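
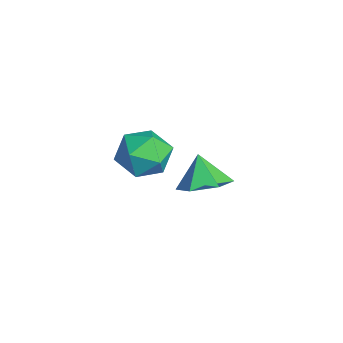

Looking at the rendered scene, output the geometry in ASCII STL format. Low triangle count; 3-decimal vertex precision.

solid 
facet normal -0.207 0.707 0.676
outer loop
vertex 2.273 0.739 2.942
vertex 1.408 0.187 3.255
vertex 2.355 0.013 3.727
endloop
endfacet
facet normal 0.496 0.663 0.561
outer loop
vertex 2.273 0.739 2.942
vertex 2.355 0.013 3.727
vertex 3.117 0.08 2.975
endloop
endfacet
facet normal 0.613 0.779 -0.134
outer loop
vertex 2.273 0.739 2.942
vertex 3.117 0.08 2.975
vertex 2.641 0.294 2.039
endloop
endfacet
facet normal -0.016 0.894 -0.447
outer loop
vertex 2.273 0.739 2.942
vertex 2.641 0.294 2.039
vertex 1.585 0.361 2.211
endloop
endfacet
facet normal -0.523 0.850 0.053
outer loop
vertex 2.273 0.739 2.942
vertex 1.585 0.361 2.211
vertex 1.408 0.187 3.255
endloop
endfacet
facet normal 0.703 -0.003 0.712
outer loop
vertex 3.117 0.08 2.975
vertex 2.355 0.013 3.727
vertex 2.775 -0.881 3.309
endloop
endfacet
facet normal -0.435 0.068 0.898
outer loop
vertex 2.355 0.013 3.727
vertex 1.408 0.187 3.255
vertex 1.719 -0.814 3.481
endloop
endfacet
facet normal -0.948 0.299 -0.111
outer loop
vertex 1.408 0.187 3.255
vertex 1.585 0.361 2.211
vertex 1.243 -0.6 2.545
endloop
endfacet
facet normal -0.126 0.371 -0.920
outer loop
vertex 1.585 0.361 2.211
vertex 2.641 0.294 2.039
vertex 2.005 -0.533 1.793
endloop
endfacet
facet normal 0.892 0.184 -0.412
outer loop
vertex 2.641 0.294 2.039
vertex 3.117 0.08 2.975
vertex 2.952 -0.707 2.265
endloop
endfacet
facet normal 0.016 -0.894 0.447
outer loop
vertex 2.087 -1.259 2.578
vertex 2.775 -0.881 3.309
vertex 1.719 -0.814 3.481
endloop
endfacet
facet normal -0.613 -0.779 0.134
outer loop
vertex 2.087 -1.259 2.578
vertex 1.719 -0.814 3.481
vertex 1.243 -0.6 2.545
endloop
endfacet
facet normal -0.496 -0.663 -0.561
outer loop
vertex 2.087 -1.259 2.578
vertex 1.243 -0.6 2.545
vertex 2.005 -0.533 1.793
endloop
endfacet
facet normal 0.207 -0.707 -0.676
outer loop
vertex 2.087 -1.259 2.578
vertex 2.005 -0.533 1.793
vertex 2.952 -0.707 2.265
endloop
endfacet
facet normal 0.523 -0.850 -0.053
outer loop
vertex 2.087 -1.259 2.578
vertex 2.952 -0.707 2.265
vertex 2.775 -0.881 3.309
endloop
endfacet
facet normal 0.126 -0.371 0.920
outer loop
vertex 1.719 -0.814 3.481
vertex 2.775 -0.881 3.309
vertex 2.355 0.013 3.727
endloop
endfacet
facet normal -0.892 -0.184 0.412
outer loop
vertex 1.243 -0.6 2.545
vertex 1.719 -0.814 3.481
vertex 1.408 0.187 3.255
endloop
endfacet
facet normal -0.703 0.003 -0.712
outer loop
vertex 2.005 -0.533 1.793
vertex 1.243 -0.6 2.545
vertex 1.585 0.361 2.211
endloop
endfacet
facet normal 0.435 -0.068 -0.898
outer loop
vertex 2.952 -0.707 2.265
vertex 2.005 -0.533 1.793
vertex 2.641 0.294 2.039
endloop
endfacet
facet normal 0.948 -0.299 0.111
outer loop
vertex 2.775 -0.881 3.309
vertex 2.952 -0.707 2.265
vertex 3.117 0.08 2.975
endloop
endfacet
facet normal 0.543 0.049 -0.839
outer loop
vertex 0.553 1.75 -1.099
vertex -0.108 2.484 -1.484
vertex 0.739 2.778 -0.919
endloop
endfacet
facet normal 0.380 -0.226 0.897
outer loop
vertex 0.553 1.75 -1.099
vertex 0.739 2.778 -0.919
vertex -0.852 2.416 -0.336
endloop
endfacet
facet normal 0.542 0.049 -0.839
outer loop
vertex 0.739 2.778 -0.919
vertex -0.108 2.484 -1.484
vertex 0.077 3.512 -1.304
endloop
endfacet
facet normal 0.165 0.571 0.804
outer loop
vertex 0.739 2.778 -0.919
vertex 0.077 3.512 -1.304
vertex -0.852 2.416 -0.336
endloop
endfacet
facet normal 0.543 0.049 -0.838
outer loop
vertex 0.077 3.512 -1.304
vertex -0.108 2.484 -1.484
vertex -0.77 3.217 -1.87
endloop
endfacet
facet normal -0.518 0.769 0.374
outer loop
vertex 0.077 3.512 -1.304
vertex -0.77 3.217 -1.87
vertex -0.852 2.416 -0.336
endloop
endfacet
facet normal 0.543 0.049 -0.838
outer loop
vertex -0.77 3.217 -1.87
vertex -0.108 2.484 -1.484
vertex -0.955 2.189 -2.05
endloop
endfacet
facet normal -0.985 0.171 0.037
outer loop
vertex -0.77 3.217 -1.87
vertex -0.955 2.189 -2.05
vertex -0.852 2.416 -0.336
endloop
endfacet
facet normal 0.543 0.048 -0.838
outer loop
vertex -0.955 2.189 -2.05
vertex -0.108 2.484 -1.484
vertex -0.294 1.456 -1.664
endloop
endfacet
facet normal -0.769 -0.626 0.129
outer loop
vertex -0.955 2.189 -2.05
vertex -0.294 1.456 -1.664
vertex -0.852 2.416 -0.336
endloop
endfacet
facet normal 0.543 0.049 -0.839
outer loop
vertex -0.294 1.456 -1.664
vertex -0.108 2.484 -1.484
vertex 0.553 1.75 -1.099
endloop
endfacet
facet normal -0.087 -0.824 0.559
outer loop
vertex -0.294 1.456 -1.664
vertex 0.553 1.75 -1.099
vertex -0.852 2.416 -0.336
endloop
endfacet

endsolid


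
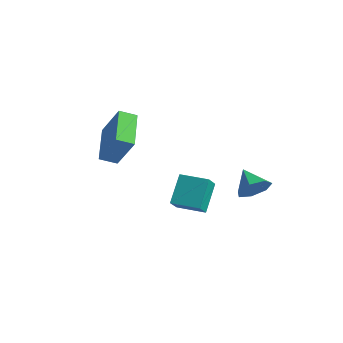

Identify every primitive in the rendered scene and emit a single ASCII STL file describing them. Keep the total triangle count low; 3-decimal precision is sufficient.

solid 
facet normal -0.507 -0.012 -0.862
outer loop
vertex -1.944 -4.096 1.164
vertex -3.068 -2.57 1.804
vertex -1.356 -3.514 0.81
endloop
endfacet
facet normal 0.562 -0.763 -0.320
outer loop
vertex -0.352 -3.49 2.516
vertex -1.944 -4.096 1.164
vertex -1.356 -3.514 0.81
endloop
endfacet
facet normal -0.507 -0.012 -0.862
outer loop
vertex -1.356 -3.514 0.81
vertex -3.068 -2.57 1.804
vertex -2.479 -1.988 1.449
endloop
endfacet
facet normal 0.654 0.646 -0.394
outer loop
vertex -2.479 -1.988 1.449
vertex -0.352 -3.49 2.516
vertex -1.356 -3.514 0.81
endloop
endfacet
facet normal -0.654 -0.646 0.394
outer loop
vertex -1.944 -4.096 1.164
vertex -2.064 -2.546 3.51
vertex -3.068 -2.57 1.804
endloop
endfacet
facet normal 0.562 -0.763 -0.319
outer loop
vertex -0.941 -4.072 2.871
vertex -1.944 -4.096 1.164
vertex -0.352 -3.49 2.516
endloop
endfacet
facet normal -0.654 -0.646 0.393
outer loop
vertex -0.941 -4.072 2.871
vertex -2.064 -2.546 3.51
vertex -1.944 -4.096 1.164
endloop
endfacet
facet normal -0.561 0.763 0.320
outer loop
vertex -3.068 -2.57 1.804
vertex -2.064 -2.546 3.51
vertex -2.479 -1.988 1.449
endloop
endfacet
facet normal 0.654 0.646 -0.393
outer loop
vertex -1.476 -1.964 3.156
vertex -0.352 -3.49 2.516
vertex -2.479 -1.988 1.449
endloop
endfacet
facet normal -0.562 0.763 0.320
outer loop
vertex -2.479 -1.988 1.449
vertex -2.064 -2.546 3.51
vertex -1.476 -1.964 3.156
endloop
endfacet
facet normal 0.507 0.012 0.862
outer loop
vertex -1.476 -1.964 3.156
vertex -0.941 -4.072 2.871
vertex -0.352 -3.49 2.516
endloop
endfacet
facet normal 0.507 0.012 0.862
outer loop
vertex -2.064 -2.546 3.51
vertex -0.941 -4.072 2.871
vertex -1.476 -1.964 3.156
endloop
endfacet
facet normal -0.954 -0.300 -0.016
outer loop
vertex 0.762 -2.405 -1.53
vertex 0.381 -1.255 -0.395
vertex 0.545 -1.671 -2.347
endloop
endfacet
facet normal 0.229 -0.693 -0.684
outer loop
vertex 1.899 -1.245 -2.325
vertex 0.762 -2.405 -1.53
vertex 0.545 -1.671 -2.347
endloop
endfacet
facet normal -0.954 -0.300 -0.016
outer loop
vertex 0.545 -1.671 -2.347
vertex 0.381 -1.255 -0.395
vertex 0.164 -0.521 -1.212
endloop
endfacet
facet normal -0.194 0.656 -0.730
outer loop
vertex 0.164 -0.521 -1.212
vertex 1.899 -1.245 -2.325
vertex 0.545 -1.671 -2.347
endloop
endfacet
facet normal 0.194 -0.656 0.730
outer loop
vertex 0.762 -2.405 -1.53
vertex 1.735 -0.829 -0.373
vertex 0.381 -1.255 -0.395
endloop
endfacet
facet normal 0.229 -0.693 -0.684
outer loop
vertex 2.116 -1.979 -1.508
vertex 0.762 -2.405 -1.53
vertex 1.899 -1.245 -2.325
endloop
endfacet
facet normal 0.194 -0.656 0.730
outer loop
vertex 2.116 -1.979 -1.508
vertex 1.735 -0.829 -0.373
vertex 0.762 -2.405 -1.53
endloop
endfacet
facet normal -0.229 0.693 0.684
outer loop
vertex 0.381 -1.255 -0.395
vertex 1.735 -0.829 -0.373
vertex 0.164 -0.521 -1.212
endloop
endfacet
facet normal -0.194 0.656 -0.730
outer loop
vertex 1.518 -0.095 -1.19
vertex 1.899 -1.245 -2.325
vertex 0.164 -0.521 -1.212
endloop
endfacet
facet normal -0.229 0.693 0.684
outer loop
vertex 0.164 -0.521 -1.212
vertex 1.735 -0.829 -0.373
vertex 1.518 -0.095 -1.19
endloop
endfacet
facet normal 0.954 0.300 0.016
outer loop
vertex 1.518 -0.095 -1.19
vertex 2.116 -1.979 -1.508
vertex 1.899 -1.245 -2.325
endloop
endfacet
facet normal 0.954 0.300 0.016
outer loop
vertex 1.735 -0.829 -0.373
vertex 2.116 -1.979 -1.508
vertex 1.518 -0.095 -1.19
endloop
endfacet
facet normal 0.795 -0.387 -0.466
outer loop
vertex 4.421 -0.273 0.442
vertex 3.949 -0.388 -0.268
vertex 4.416 0.297 -0.04
endloop
endfacet
facet normal 0.106 0.643 0.759
outer loop
vertex 4.421 -0.273 0.442
vertex 4.416 0.297 -0.04
vertex 2.931 0.108 0.328
endloop
endfacet
facet normal 0.796 -0.387 -0.466
outer loop
vertex 4.416 0.297 -0.04
vertex 3.949 -0.388 -0.268
vertex 4.06 0.351 -0.693
endloop
endfacet
facet normal -0.093 0.987 0.132
outer loop
vertex 4.416 0.297 -0.04
vertex 4.06 0.351 -0.693
vertex 2.931 0.108 0.328
endloop
endfacet
facet normal 0.796 -0.387 -0.466
outer loop
vertex 4.06 0.351 -0.693
vertex 3.949 -0.388 -0.268
vertex 3.62 -0.151 -1.027
endloop
endfacet
facet normal -0.532 0.740 -0.412
outer loop
vertex 4.06 0.351 -0.693
vertex 3.62 -0.151 -1.027
vertex 2.931 0.108 0.328
endloop
endfacet
facet normal 0.796 -0.387 -0.466
outer loop
vertex 3.62 -0.151 -1.027
vertex 3.949 -0.388 -0.268
vertex 3.428 -0.832 -0.789
endloop
endfacet
facet normal -0.881 0.086 -0.465
outer loop
vertex 3.62 -0.151 -1.027
vertex 3.428 -0.832 -0.789
vertex 2.931 0.108 0.328
endloop
endfacet
facet normal 0.796 -0.388 -0.465
outer loop
vertex 3.428 -0.832 -0.789
vertex 3.949 -0.388 -0.268
vertex 3.628 -1.178 -0.159
endloop
endfacet
facet normal -0.877 -0.481 0.014
outer loop
vertex 3.428 -0.832 -0.789
vertex 3.628 -1.178 -0.159
vertex 2.931 0.108 0.328
endloop
endfacet
facet normal 0.795 -0.387 -0.466
outer loop
vertex 3.628 -1.178 -0.159
vertex 3.949 -0.388 -0.268
vertex 4.07 -0.93 0.389
endloop
endfacet
facet normal -0.523 -0.535 0.664
outer loop
vertex 3.628 -1.178 -0.159
vertex 4.07 -0.93 0.389
vertex 2.931 0.108 0.328
endloop
endfacet
facet normal 0.795 -0.387 -0.466
outer loop
vertex 4.07 -0.93 0.389
vertex 3.949 -0.388 -0.268
vertex 4.421 -0.273 0.442
endloop
endfacet
facet normal -0.085 -0.035 0.996
outer loop
vertex 4.07 -0.93 0.389
vertex 4.421 -0.273 0.442
vertex 2.931 0.108 0.328
endloop
endfacet

endsolid


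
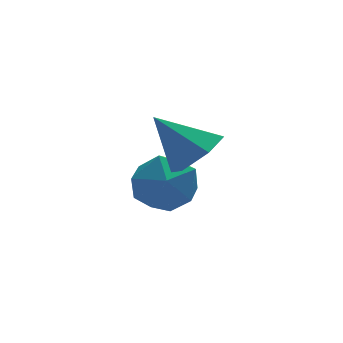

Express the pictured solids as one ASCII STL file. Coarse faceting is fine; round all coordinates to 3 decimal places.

solid 
facet normal 0.129 0.990 0.050
outer loop
vertex -1.418 1.439 -4.328
vertex -1.915 1.471 -3.677
vertex -1.109 1.361 -3.573
endloop
endfacet
facet normal 0.707 0.672 -0.220
outer loop
vertex -1.418 1.439 -4.328
vertex -1.109 1.361 -3.573
vertex -0.839 0.879 -4.178
endloop
endfacet
facet normal 0.509 0.311 -0.803
outer loop
vertex -1.418 1.439 -4.328
vertex -0.839 0.879 -4.178
vertex -1.478 0.69 -4.656
endloop
endfacet
facet normal -0.193 0.407 -0.893
outer loop
vertex -1.418 1.439 -4.328
vertex -1.478 0.69 -4.656
vertex -2.143 1.056 -4.346
endloop
endfacet
facet normal -0.427 0.826 -0.367
outer loop
vertex -1.418 1.439 -4.328
vertex -2.143 1.056 -4.346
vertex -1.915 1.471 -3.677
endloop
endfacet
facet normal 0.944 0.202 0.261
outer loop
vertex -0.839 0.879 -4.178
vertex -1.109 1.361 -3.573
vertex -0.977 0.564 -3.434
endloop
endfacet
facet normal 0.008 0.717 0.697
outer loop
vertex -1.109 1.361 -3.573
vertex -1.915 1.471 -3.677
vertex -1.642 0.93 -3.124
endloop
endfacet
facet normal -0.893 0.450 0.025
outer loop
vertex -1.915 1.471 -3.677
vertex -2.143 1.056 -4.346
vertex -2.281 0.741 -3.602
endloop
endfacet
facet normal -0.512 -0.229 -0.828
outer loop
vertex -2.143 1.056 -4.346
vertex -1.478 0.69 -4.656
vertex -2.011 0.259 -4.207
endloop
endfacet
facet normal 0.623 -0.383 -0.682
outer loop
vertex -1.478 0.69 -4.656
vertex -0.839 0.879 -4.178
vertex -1.205 0.149 -4.103
endloop
endfacet
facet normal 0.193 -0.407 0.893
outer loop
vertex -1.702 0.181 -3.452
vertex -0.977 0.564 -3.434
vertex -1.642 0.93 -3.124
endloop
endfacet
facet normal -0.509 -0.311 0.803
outer loop
vertex -1.702 0.181 -3.452
vertex -1.642 0.93 -3.124
vertex -2.281 0.741 -3.602
endloop
endfacet
facet normal -0.707 -0.672 0.220
outer loop
vertex -1.702 0.181 -3.452
vertex -2.281 0.741 -3.602
vertex -2.011 0.259 -4.207
endloop
endfacet
facet normal -0.129 -0.990 -0.050
outer loop
vertex -1.702 0.181 -3.452
vertex -2.011 0.259 -4.207
vertex -1.205 0.149 -4.103
endloop
endfacet
facet normal 0.427 -0.826 0.367
outer loop
vertex -1.702 0.181 -3.452
vertex -1.205 0.149 -4.103
vertex -0.977 0.564 -3.434
endloop
endfacet
facet normal 0.512 0.229 0.828
outer loop
vertex -1.642 0.93 -3.124
vertex -0.977 0.564 -3.434
vertex -1.109 1.361 -3.573
endloop
endfacet
facet normal -0.623 0.383 0.682
outer loop
vertex -2.281 0.741 -3.602
vertex -1.642 0.93 -3.124
vertex -1.915 1.471 -3.677
endloop
endfacet
facet normal -0.944 -0.202 -0.261
outer loop
vertex -2.011 0.259 -4.207
vertex -2.281 0.741 -3.602
vertex -2.143 1.056 -4.346
endloop
endfacet
facet normal -0.008 -0.717 -0.697
outer loop
vertex -1.205 0.149 -4.103
vertex -2.011 0.259 -4.207
vertex -1.478 0.69 -4.656
endloop
endfacet
facet normal 0.893 -0.450 -0.025
outer loop
vertex -0.977 0.564 -3.434
vertex -1.205 0.149 -4.103
vertex -0.839 0.879 -4.178
endloop
endfacet
facet normal 0.589 -0.382 -0.712
outer loop
vertex -0.892 -0.945 -1.772
vertex -1.389 -0.841 -2.239
vertex -0.922 -0.348 -2.117
endloop
endfacet
facet normal 0.477 0.458 0.750
outer loop
vertex -0.892 -0.945 -1.772
vertex -0.922 -0.348 -2.117
vertex -2.131 -0.359 -1.341
endloop
endfacet
facet normal 0.589 -0.382 -0.712
outer loop
vertex -0.922 -0.348 -2.117
vertex -1.389 -0.841 -2.239
vertex -1.419 -0.245 -2.584
endloop
endfacet
facet normal 0.078 0.988 0.135
outer loop
vertex -0.922 -0.348 -2.117
vertex -1.419 -0.245 -2.584
vertex -2.131 -0.359 -1.341
endloop
endfacet
facet normal 0.588 -0.383 -0.713
outer loop
vertex -1.419 -0.245 -2.584
vertex -1.389 -0.841 -2.239
vertex -1.887 -0.738 -2.705
endloop
endfacet
facet normal -0.651 0.694 -0.309
outer loop
vertex -1.419 -0.245 -2.584
vertex -1.887 -0.738 -2.705
vertex -2.131 -0.359 -1.341
endloop
endfacet
facet normal 0.588 -0.383 -0.713
outer loop
vertex -1.887 -0.738 -2.705
vertex -1.389 -0.841 -2.239
vertex -1.857 -1.334 -2.36
endloop
endfacet
facet normal -0.982 -0.130 -0.139
outer loop
vertex -1.887 -0.738 -2.705
vertex -1.857 -1.334 -2.36
vertex -2.131 -0.359 -1.341
endloop
endfacet
facet normal 0.588 -0.383 -0.712
outer loop
vertex -1.857 -1.334 -2.36
vertex -1.389 -0.841 -2.239
vertex -1.359 -1.438 -1.893
endloop
endfacet
facet normal -0.583 -0.660 0.475
outer loop
vertex -1.857 -1.334 -2.36
vertex -1.359 -1.438 -1.893
vertex -2.131 -0.359 -1.341
endloop
endfacet
facet normal 0.589 -0.383 -0.712
outer loop
vertex -1.359 -1.438 -1.893
vertex -1.389 -0.841 -2.239
vertex -0.892 -0.945 -1.772
endloop
endfacet
facet normal 0.147 -0.365 0.919
outer loop
vertex -1.359 -1.438 -1.893
vertex -0.892 -0.945 -1.772
vertex -2.131 -0.359 -1.341
endloop
endfacet

endsolid


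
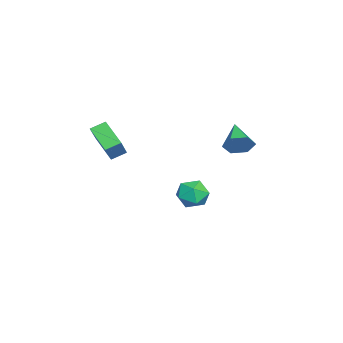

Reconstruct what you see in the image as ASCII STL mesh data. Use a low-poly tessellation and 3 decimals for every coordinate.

solid 
facet normal -0.732 -0.015 -0.681
outer loop
vertex 2.578 -3.213 0.499
vertex 2.227 -2.516 0.861
vertex 3.434 -2.292 -0.442
endloop
endfacet
facet normal 0.408 -0.810 -0.421
outer loop
vertex 4.833 -2.264 0.859
vertex 2.578 -3.213 0.499
vertex 3.434 -2.292 -0.442
endloop
endfacet
facet normal -0.732 -0.014 -0.681
outer loop
vertex 3.434 -2.292 -0.442
vertex 2.227 -2.516 0.861
vertex 3.083 -1.595 -0.079
endloop
endfacet
facet normal 0.545 0.587 -0.599
outer loop
vertex 3.083 -1.595 -0.079
vertex 4.833 -2.264 0.859
vertex 3.434 -2.292 -0.442
endloop
endfacet
facet normal -0.546 -0.586 0.599
outer loop
vertex 2.578 -3.213 0.499
vertex 3.626 -2.488 2.162
vertex 2.227 -2.516 0.861
endloop
endfacet
facet normal 0.408 -0.810 -0.422
outer loop
vertex 3.977 -3.185 1.799
vertex 2.578 -3.213 0.499
vertex 4.833 -2.264 0.859
endloop
endfacet
facet normal -0.545 -0.586 0.599
outer loop
vertex 3.977 -3.185 1.799
vertex 3.626 -2.488 2.162
vertex 2.578 -3.213 0.499
endloop
endfacet
facet normal -0.408 0.810 0.422
outer loop
vertex 2.227 -2.516 0.861
vertex 3.626 -2.488 2.162
vertex 3.083 -1.595 -0.079
endloop
endfacet
facet normal 0.545 0.586 -0.599
outer loop
vertex 4.482 -1.567 1.221
vertex 4.833 -2.264 0.859
vertex 3.083 -1.595 -0.079
endloop
endfacet
facet normal -0.408 0.810 0.422
outer loop
vertex 3.083 -1.595 -0.079
vertex 3.626 -2.488 2.162
vertex 4.482 -1.567 1.221
endloop
endfacet
facet normal 0.732 0.015 0.681
outer loop
vertex 4.482 -1.567 1.221
vertex 3.977 -3.185 1.799
vertex 4.833 -2.264 0.859
endloop
endfacet
facet normal 0.733 0.014 0.681
outer loop
vertex 3.626 -2.488 2.162
vertex 3.977 -3.185 1.799
vertex 4.482 -1.567 1.221
endloop
endfacet
facet normal -0.398 0.800 0.449
outer loop
vertex 1.147 1.973 -3.302
vertex 1.508 1.688 -2.475
vertex 2.011 2.256 -3.041
endloop
endfacet
facet normal -0.238 0.943 -0.233
outer loop
vertex 1.147 1.973 -3.302
vertex 2.011 2.256 -3.041
vertex 1.85 1.994 -3.936
endloop
endfacet
facet normal -0.595 0.481 -0.644
outer loop
vertex 1.147 1.973 -3.302
vertex 1.85 1.994 -3.936
vertex 1.247 1.265 -3.923
endloop
endfacet
facet normal -0.975 0.053 -0.218
outer loop
vertex 1.147 1.973 -3.302
vertex 1.247 1.265 -3.923
vertex 1.035 1.076 -3.021
endloop
endfacet
facet normal -0.853 0.250 0.458
outer loop
vertex 1.147 1.973 -3.302
vertex 1.035 1.076 -3.021
vertex 1.508 1.688 -2.475
endloop
endfacet
facet normal 0.459 0.827 -0.325
outer loop
vertex 1.85 1.994 -3.936
vertex 2.011 2.256 -3.041
vertex 2.645 1.724 -3.499
endloop
endfacet
facet normal 0.201 0.596 0.777
outer loop
vertex 2.011 2.256 -3.041
vertex 1.508 1.688 -2.475
vertex 2.433 1.535 -2.597
endloop
endfacet
facet normal -0.535 -0.293 0.792
outer loop
vertex 1.508 1.688 -2.475
vertex 1.035 1.076 -3.021
vertex 1.83 0.806 -2.584
endloop
endfacet
facet normal -0.731 -0.613 -0.300
outer loop
vertex 1.035 1.076 -3.021
vertex 1.247 1.265 -3.923
vertex 1.669 0.544 -3.479
endloop
endfacet
facet normal -0.117 0.079 -0.990
outer loop
vertex 1.247 1.265 -3.923
vertex 1.85 1.994 -3.936
vertex 2.172 1.112 -4.045
endloop
endfacet
facet normal 0.975 -0.053 0.218
outer loop
vertex 2.533 0.827 -3.218
vertex 2.645 1.724 -3.499
vertex 2.433 1.535 -2.597
endloop
endfacet
facet normal 0.595 -0.481 0.644
outer loop
vertex 2.533 0.827 -3.218
vertex 2.433 1.535 -2.597
vertex 1.83 0.806 -2.584
endloop
endfacet
facet normal 0.238 -0.943 0.233
outer loop
vertex 2.533 0.827 -3.218
vertex 1.83 0.806 -2.584
vertex 1.669 0.544 -3.479
endloop
endfacet
facet normal 0.398 -0.800 -0.449
outer loop
vertex 2.533 0.827 -3.218
vertex 1.669 0.544 -3.479
vertex 2.172 1.112 -4.045
endloop
endfacet
facet normal 0.853 -0.250 -0.458
outer loop
vertex 2.533 0.827 -3.218
vertex 2.172 1.112 -4.045
vertex 2.645 1.724 -3.499
endloop
endfacet
facet normal 0.731 0.613 0.300
outer loop
vertex 2.433 1.535 -2.597
vertex 2.645 1.724 -3.499
vertex 2.011 2.256 -3.041
endloop
endfacet
facet normal 0.117 -0.079 0.990
outer loop
vertex 1.83 0.806 -2.584
vertex 2.433 1.535 -2.597
vertex 1.508 1.688 -2.475
endloop
endfacet
facet normal -0.459 -0.827 0.325
outer loop
vertex 1.669 0.544 -3.479
vertex 1.83 0.806 -2.584
vertex 1.035 1.076 -3.021
endloop
endfacet
facet normal -0.201 -0.596 -0.777
outer loop
vertex 2.172 1.112 -4.045
vertex 1.669 0.544 -3.479
vertex 1.247 1.265 -3.923
endloop
endfacet
facet normal 0.535 0.293 -0.792
outer loop
vertex 2.645 1.724 -3.499
vertex 2.172 1.112 -4.045
vertex 1.85 1.994 -3.936
endloop
endfacet
facet normal 0.864 0.250 -0.438
outer loop
vertex 5.086 3.687 2.188
vertex 4.688 4.036 1.602
vertex 4.892 4.451 2.242
endloop
endfacet
facet normal 0.073 -0.052 0.996
outer loop
vertex 5.086 3.687 2.188
vertex 4.892 4.451 2.242
vertex 3.272 3.624 2.318
endloop
endfacet
facet normal 0.863 0.251 -0.438
outer loop
vertex 4.892 4.451 2.242
vertex 4.688 4.036 1.602
vertex 4.493 4.8 1.656
endloop
endfacet
facet normal -0.326 0.698 0.638
outer loop
vertex 4.892 4.451 2.242
vertex 4.493 4.8 1.656
vertex 3.272 3.624 2.318
endloop
endfacet
facet normal 0.864 0.251 -0.437
outer loop
vertex 4.493 4.8 1.656
vertex 4.688 4.036 1.602
vertex 4.29 4.384 1.015
endloop
endfacet
facet normal -0.733 0.653 -0.192
outer loop
vertex 4.493 4.8 1.656
vertex 4.29 4.384 1.015
vertex 3.272 3.624 2.318
endloop
endfacet
facet normal 0.864 0.252 -0.436
outer loop
vertex 4.29 4.384 1.015
vertex 4.688 4.036 1.602
vertex 4.485 3.621 0.961
endloop
endfacet
facet normal -0.738 -0.142 -0.660
outer loop
vertex 4.29 4.384 1.015
vertex 4.485 3.621 0.961
vertex 3.272 3.624 2.318
endloop
endfacet
facet normal 0.864 0.251 -0.436
outer loop
vertex 4.485 3.621 0.961
vertex 4.688 4.036 1.602
vertex 4.883 3.272 1.548
endloop
endfacet
facet normal -0.339 -0.892 -0.301
outer loop
vertex 4.485 3.621 0.961
vertex 4.883 3.272 1.548
vertex 3.272 3.624 2.318
endloop
endfacet
facet normal 0.864 0.251 -0.437
outer loop
vertex 4.883 3.272 1.548
vertex 4.688 4.036 1.602
vertex 5.086 3.687 2.188
endloop
endfacet
facet normal 0.067 -0.847 0.528
outer loop
vertex 4.883 3.272 1.548
vertex 5.086 3.687 2.188
vertex 3.272 3.624 2.318
endloop
endfacet

endsolid


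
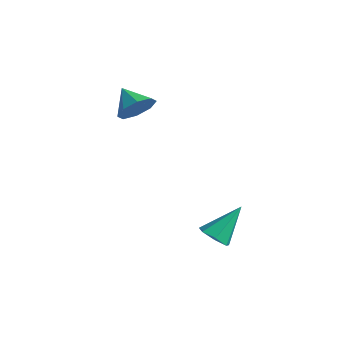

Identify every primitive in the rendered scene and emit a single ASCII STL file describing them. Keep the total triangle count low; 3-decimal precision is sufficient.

solid 
facet normal -0.107 -0.672 -0.733
outer loop
vertex 3.951 2.473 -3.995
vertex 3.538 2.034 -3.532
vertex 3.301 2.583 -4.001
endloop
endfacet
facet normal 0.157 0.907 -0.391
outer loop
vertex 3.951 2.473 -3.995
vertex 3.301 2.583 -4.001
vertex 3.742 3.306 -2.148
endloop
endfacet
facet normal -0.108 -0.672 -0.732
outer loop
vertex 3.301 2.583 -4.001
vertex 3.538 2.034 -3.532
vertex 2.829 2.28 -3.653
endloop
endfacet
facet normal -0.613 0.775 -0.156
outer loop
vertex 3.301 2.583 -4.001
vertex 2.829 2.28 -3.653
vertex 3.742 3.306 -2.148
endloop
endfacet
facet normal -0.108 -0.672 -0.732
outer loop
vertex 2.829 2.28 -3.653
vertex 3.538 2.034 -3.532
vertex 2.891 1.792 -3.214
endloop
endfacet
facet normal -0.894 0.232 0.384
outer loop
vertex 2.829 2.28 -3.653
vertex 2.891 1.792 -3.214
vertex 3.742 3.306 -2.148
endloop
endfacet
facet normal -0.108 -0.673 -0.731
outer loop
vertex 2.891 1.792 -3.214
vertex 3.538 2.034 -3.532
vertex 3.441 1.487 -3.014
endloop
endfacet
facet normal -0.473 -0.314 0.823
outer loop
vertex 2.891 1.792 -3.214
vertex 3.441 1.487 -3.014
vertex 3.742 3.306 -2.148
endloop
endfacet
facet normal -0.109 -0.673 -0.731
outer loop
vertex 3.441 1.487 -3.014
vertex 3.538 2.034 -3.532
vertex 4.063 1.593 -3.204
endloop
endfacet
facet normal 0.330 -0.450 0.830
outer loop
vertex 3.441 1.487 -3.014
vertex 4.063 1.593 -3.204
vertex 3.742 3.306 -2.148
endloop
endfacet
facet normal -0.107 -0.672 -0.733
outer loop
vertex 4.063 1.593 -3.204
vertex 3.538 2.034 -3.532
vertex 4.29 2.032 -3.64
endloop
endfacet
facet normal 0.914 -0.075 0.400
outer loop
vertex 4.063 1.593 -3.204
vertex 4.29 2.032 -3.64
vertex 3.742 3.306 -2.148
endloop
endfacet
facet normal -0.107 -0.672 -0.733
outer loop
vertex 4.29 2.032 -3.64
vertex 3.538 2.034 -3.532
vertex 3.951 2.473 -3.995
endloop
endfacet
facet normal 0.837 0.528 -0.143
outer loop
vertex 4.29 2.032 -3.64
vertex 3.951 2.473 -3.995
vertex 3.742 3.306 -2.148
endloop
endfacet
facet normal 0.845 -0.072 -0.529
outer loop
vertex -0.979 2.496 2.395
vertex -1.448 2.122 1.697
vertex -1.221 2.979 1.943
endloop
endfacet
facet normal -0.110 0.649 0.753
outer loop
vertex -0.979 2.496 2.395
vertex -1.221 2.979 1.943
vertex -2.572 2.218 2.403
endloop
endfacet
facet normal 0.844 -0.071 -0.531
outer loop
vertex -1.221 2.979 1.943
vertex -1.448 2.122 1.697
vertex -1.597 2.96 1.348
endloop
endfacet
facet normal -0.415 0.879 0.234
outer loop
vertex -1.221 2.979 1.943
vertex -1.597 2.96 1.348
vertex -2.572 2.218 2.403
endloop
endfacet
facet normal 0.845 -0.071 -0.530
outer loop
vertex -1.597 2.96 1.348
vertex -1.448 2.122 1.697
vertex -1.885 2.45 0.957
endloop
endfacet
facet normal -0.745 0.616 -0.255
outer loop
vertex -1.597 2.96 1.348
vertex -1.885 2.45 0.957
vertex -2.572 2.218 2.403
endloop
endfacet
facet normal 0.844 -0.072 -0.531
outer loop
vertex -1.885 2.45 0.957
vertex -1.448 2.122 1.697
vertex -1.918 1.748 1.0
endloop
endfacet
facet normal -0.904 0.016 -0.427
outer loop
vertex -1.885 2.45 0.957
vertex -1.918 1.748 1.0
vertex -2.572 2.218 2.403
endloop
endfacet
facet normal 0.844 -0.072 -0.531
outer loop
vertex -1.918 1.748 1.0
vertex -1.448 2.122 1.697
vertex -1.675 1.265 1.452
endloop
endfacet
facet normal -0.800 -0.572 -0.181
outer loop
vertex -1.918 1.748 1.0
vertex -1.675 1.265 1.452
vertex -2.572 2.218 2.403
endloop
endfacet
facet normal 0.845 -0.072 -0.530
outer loop
vertex -1.675 1.265 1.452
vertex -1.448 2.122 1.697
vertex -1.3 1.284 2.047
endloop
endfacet
facet normal -0.494 -0.801 0.337
outer loop
vertex -1.675 1.265 1.452
vertex -1.3 1.284 2.047
vertex -2.572 2.218 2.403
endloop
endfacet
facet normal 0.845 -0.072 -0.530
outer loop
vertex -1.3 1.284 2.047
vertex -1.448 2.122 1.697
vertex -1.011 1.794 2.438
endloop
endfacet
facet normal -0.165 -0.539 0.826
outer loop
vertex -1.3 1.284 2.047
vertex -1.011 1.794 2.438
vertex -2.572 2.218 2.403
endloop
endfacet
facet normal 0.845 -0.071 -0.530
outer loop
vertex -1.011 1.794 2.438
vertex -1.448 2.122 1.697
vertex -0.979 2.496 2.395
endloop
endfacet
facet normal -0.006 0.061 0.998
outer loop
vertex -1.011 1.794 2.438
vertex -0.979 2.496 2.395
vertex -2.572 2.218 2.403
endloop
endfacet

endsolid


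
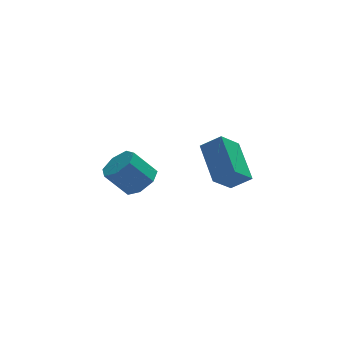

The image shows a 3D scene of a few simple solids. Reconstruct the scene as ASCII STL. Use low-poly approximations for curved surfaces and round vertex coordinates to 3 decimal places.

solid 
facet normal -0.668 -0.393 0.633
outer loop
vertex 1.499 0.488 -1.287
vertex 1.448 1.828 -0.509
vertex 0.904 0.739 -1.759
endloop
endfacet
facet normal 0.034 -0.864 -0.502
outer loop
vertex 1.572 1.132 -2.391
vertex 1.499 0.488 -1.287
vertex 0.904 0.739 -1.759
endloop
endfacet
facet normal -0.668 -0.393 0.633
outer loop
vertex 0.904 0.739 -1.759
vertex 1.448 1.828 -0.509
vertex 0.853 2.079 -0.981
endloop
endfacet
facet normal -0.743 0.314 -0.590
outer loop
vertex 0.853 2.079 -0.981
vertex 1.572 1.132 -2.391
vertex 0.904 0.739 -1.759
endloop
endfacet
facet normal 0.743 -0.314 0.590
outer loop
vertex 1.499 0.488 -1.287
vertex 2.116 2.221 -1.141
vertex 1.448 1.828 -0.509
endloop
endfacet
facet normal 0.034 -0.864 -0.502
outer loop
vertex 2.167 0.881 -1.919
vertex 1.499 0.488 -1.287
vertex 1.572 1.132 -2.391
endloop
endfacet
facet normal 0.743 -0.314 0.590
outer loop
vertex 2.167 0.881 -1.919
vertex 2.116 2.221 -1.141
vertex 1.499 0.488 -1.287
endloop
endfacet
facet normal -0.034 0.864 0.502
outer loop
vertex 1.448 1.828 -0.509
vertex 2.116 2.221 -1.141
vertex 0.853 2.079 -0.981
endloop
endfacet
facet normal -0.743 0.314 -0.590
outer loop
vertex 1.521 2.472 -1.613
vertex 1.572 1.132 -2.391
vertex 0.853 2.079 -0.981
endloop
endfacet
facet normal -0.034 0.864 0.502
outer loop
vertex 0.853 2.079 -0.981
vertex 2.116 2.221 -1.141
vertex 1.521 2.472 -1.613
endloop
endfacet
facet normal 0.668 0.393 -0.633
outer loop
vertex 1.521 2.472 -1.613
vertex 2.167 0.881 -1.919
vertex 1.572 1.132 -2.391
endloop
endfacet
facet normal 0.668 0.393 -0.633
outer loop
vertex 2.116 2.221 -1.141
vertex 2.167 0.881 -1.919
vertex 1.521 2.472 -1.613
endloop
endfacet
facet normal 0.633 -0.117 -0.765
outer loop
vertex -1.296 -0.465 -0.226
vertex -1.637 -0.91 -0.44
vertex -1.671 -0.322 -0.558
endloop
endfacet
facet normal 0.285 0.954 0.090
outer loop
vertex -1.296 -0.465 -0.226
vertex -1.671 -0.322 -0.558
vertex -1.941 -0.346 0.555
endloop
endfacet
facet normal 0.285 0.954 0.090
outer loop
vertex -1.941 -0.346 0.555
vertex -1.671 -0.322 -0.558
vertex -2.316 -0.203 0.223
endloop
endfacet
facet normal -0.633 0.117 0.765
outer loop
vertex -1.941 -0.346 0.555
vertex -2.316 -0.203 0.223
vertex -2.283 -0.79 0.34
endloop
endfacet
facet normal 0.632 -0.117 -0.766
outer loop
vertex -1.671 -0.322 -0.558
vertex -1.637 -0.91 -0.44
vertex -2.021 -0.622 -0.801
endloop
endfacet
facet normal -0.386 0.809 -0.442
outer loop
vertex -1.671 -0.322 -0.558
vertex -2.021 -0.622 -0.801
vertex -2.316 -0.203 0.223
endloop
endfacet
facet normal -0.385 0.810 -0.442
outer loop
vertex -2.316 -0.203 0.223
vertex -2.021 -0.622 -0.801
vertex -2.666 -0.502 -0.02
endloop
endfacet
facet normal -0.632 0.117 0.766
outer loop
vertex -2.316 -0.203 0.223
vertex -2.666 -0.502 -0.02
vertex -2.283 -0.79 0.34
endloop
endfacet
facet normal 0.633 -0.116 -0.766
outer loop
vertex -2.021 -0.622 -0.801
vertex -1.637 -0.91 -0.44
vertex -2.082 -1.138 -0.773
endloop
endfacet
facet normal -0.766 0.056 -0.641
outer loop
vertex -2.021 -0.622 -0.801
vertex -2.082 -1.138 -0.773
vertex -2.666 -0.502 -0.02
endloop
endfacet
facet normal -0.766 0.056 -0.641
outer loop
vertex -2.666 -0.502 -0.02
vertex -2.082 -1.138 -0.773
vertex -2.727 -1.019 0.008
endloop
endfacet
facet normal -0.633 0.116 0.766
outer loop
vertex -2.666 -0.502 -0.02
vertex -2.727 -1.019 0.008
vertex -2.283 -0.79 0.34
endloop
endfacet
facet normal 0.633 -0.117 -0.766
outer loop
vertex -2.082 -1.138 -0.773
vertex -1.637 -0.91 -0.44
vertex -1.808 -1.482 -0.494
endloop
endfacet
facet normal -0.568 -0.742 -0.356
outer loop
vertex -2.082 -1.138 -0.773
vertex -1.808 -1.482 -0.494
vertex -2.727 -1.019 0.008
endloop
endfacet
facet normal -0.568 -0.742 -0.356
outer loop
vertex -2.727 -1.019 0.008
vertex -1.808 -1.482 -0.494
vertex -2.453 -1.363 0.287
endloop
endfacet
facet normal -0.633 0.117 0.766
outer loop
vertex -2.727 -1.019 0.008
vertex -2.453 -1.363 0.287
vertex -2.283 -0.79 0.34
endloop
endfacet
facet normal 0.633 -0.117 -0.765
outer loop
vertex -1.808 -1.482 -0.494
vertex -1.637 -0.91 -0.44
vertex -1.406 -1.395 -0.175
endloop
endfacet
facet normal 0.056 -0.979 0.196
outer loop
vertex -1.808 -1.482 -0.494
vertex -1.406 -1.395 -0.175
vertex -2.453 -1.363 0.287
endloop
endfacet
facet normal 0.056 -0.979 0.196
outer loop
vertex -2.453 -1.363 0.287
vertex -1.406 -1.395 -0.175
vertex -2.051 -1.276 0.606
endloop
endfacet
facet normal -0.633 0.117 0.765
outer loop
vertex -2.453 -1.363 0.287
vertex -2.051 -1.276 0.606
vertex -2.283 -0.79 0.34
endloop
endfacet
facet normal 0.632 -0.117 -0.766
outer loop
vertex -1.406 -1.395 -0.175
vertex -1.637 -0.91 -0.44
vertex -1.178 -0.943 -0.056
endloop
endfacet
facet normal 0.639 -0.480 0.601
outer loop
vertex -1.406 -1.395 -0.175
vertex -1.178 -0.943 -0.056
vertex -2.051 -1.276 0.606
endloop
endfacet
facet normal 0.639 -0.480 0.601
outer loop
vertex -2.051 -1.276 0.606
vertex -1.178 -0.943 -0.056
vertex -1.823 -0.823 0.725
endloop
endfacet
facet normal -0.632 0.117 0.766
outer loop
vertex -2.051 -1.276 0.606
vertex -1.823 -0.823 0.725
vertex -2.283 -0.79 0.34
endloop
endfacet
facet normal 0.632 -0.116 -0.766
outer loop
vertex -1.178 -0.943 -0.056
vertex -1.637 -0.91 -0.44
vertex -1.296 -0.465 -0.226
endloop
endfacet
facet normal 0.741 0.380 0.554
outer loop
vertex -1.178 -0.943 -0.056
vertex -1.296 -0.465 -0.226
vertex -1.823 -0.823 0.725
endloop
endfacet
facet normal 0.741 0.381 0.554
outer loop
vertex -1.823 -0.823 0.725
vertex -1.296 -0.465 -0.226
vertex -1.941 -0.346 0.555
endloop
endfacet
facet normal -0.633 0.116 0.766
outer loop
vertex -1.823 -0.823 0.725
vertex -1.941 -0.346 0.555
vertex -2.283 -0.79 0.34
endloop
endfacet

endsolid


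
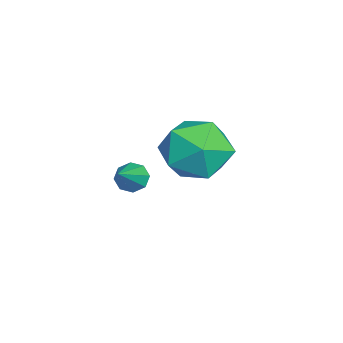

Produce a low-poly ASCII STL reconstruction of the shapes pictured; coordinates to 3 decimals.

solid 
facet normal -0.751 0.445 -0.488
outer loop
vertex -1.122 0.24 -0.711
vertex -1.868 -0.691 -0.412
vertex -1.773 0.284 0.332
endloop
endfacet
facet normal -0.296 0.928 -0.224
outer loop
vertex -1.122 0.24 -0.711
vertex -1.773 0.284 0.332
vertex -0.601 0.656 0.323
endloop
endfacet
facet normal 0.351 0.794 -0.496
outer loop
vertex -1.122 0.24 -0.711
vertex -0.601 0.656 0.323
vertex 0.029 -0.09 -0.426
endloop
endfacet
facet normal 0.295 0.229 -0.928
outer loop
vertex -1.122 0.24 -0.711
vertex 0.029 -0.09 -0.426
vertex -0.755 -0.922 -0.881
endloop
endfacet
facet normal -0.386 0.013 -0.922
outer loop
vertex -1.122 0.24 -0.711
vertex -0.755 -0.922 -0.881
vertex -1.868 -0.691 -0.412
endloop
endfacet
facet normal -0.262 0.836 0.482
outer loop
vertex -0.601 0.656 0.323
vertex -1.773 0.284 0.332
vertex -1.025 -0.018 1.261
endloop
endfacet
facet normal -0.997 0.055 0.055
outer loop
vertex -1.773 0.284 0.332
vertex -1.868 -0.691 -0.412
vertex -1.809 -0.85 0.806
endloop
endfacet
facet normal -0.407 -0.645 -0.647
outer loop
vertex -1.868 -0.691 -0.412
vertex -0.755 -0.922 -0.881
vertex -1.179 -1.596 0.057
endloop
endfacet
facet normal 0.695 -0.296 -0.656
outer loop
vertex -0.755 -0.922 -0.881
vertex 0.029 -0.09 -0.426
vertex -0.007 -1.224 0.048
endloop
endfacet
facet normal 0.784 0.619 0.043
outer loop
vertex 0.029 -0.09 -0.426
vertex -0.601 0.656 0.323
vertex 0.088 -0.249 0.792
endloop
endfacet
facet normal -0.295 -0.229 0.928
outer loop
vertex -0.658 -1.18 1.091
vertex -1.025 -0.018 1.261
vertex -1.809 -0.85 0.806
endloop
endfacet
facet normal -0.351 -0.794 0.496
outer loop
vertex -0.658 -1.18 1.091
vertex -1.809 -0.85 0.806
vertex -1.179 -1.596 0.057
endloop
endfacet
facet normal 0.296 -0.928 0.224
outer loop
vertex -0.658 -1.18 1.091
vertex -1.179 -1.596 0.057
vertex -0.007 -1.224 0.048
endloop
endfacet
facet normal 0.751 -0.445 0.488
outer loop
vertex -0.658 -1.18 1.091
vertex -0.007 -1.224 0.048
vertex 0.088 -0.249 0.792
endloop
endfacet
facet normal 0.386 -0.013 0.922
outer loop
vertex -0.658 -1.18 1.091
vertex 0.088 -0.249 0.792
vertex -1.025 -0.018 1.261
endloop
endfacet
facet normal -0.695 0.296 0.656
outer loop
vertex -1.809 -0.85 0.806
vertex -1.025 -0.018 1.261
vertex -1.773 0.284 0.332
endloop
endfacet
facet normal -0.784 -0.619 -0.043
outer loop
vertex -1.179 -1.596 0.057
vertex -1.809 -0.85 0.806
vertex -1.868 -0.691 -0.412
endloop
endfacet
facet normal 0.262 -0.836 -0.482
outer loop
vertex -0.007 -1.224 0.048
vertex -1.179 -1.596 0.057
vertex -0.755 -0.922 -0.881
endloop
endfacet
facet normal 0.997 -0.055 -0.055
outer loop
vertex 0.088 -0.249 0.792
vertex -0.007 -1.224 0.048
vertex 0.029 -0.09 -0.426
endloop
endfacet
facet normal 0.407 0.645 0.647
outer loop
vertex -1.025 -0.018 1.261
vertex 0.088 -0.249 0.792
vertex -0.601 0.656 0.323
endloop
endfacet
facet normal -0.773 0.203 -0.601
outer loop
vertex 1.977 -1.729 0.458
vertex 1.718 -2.118 0.66
vertex 1.764 -1.622 0.768
endloop
endfacet
facet normal 0.554 0.827 0.095
outer loop
vertex 1.977 -1.729 0.458
vertex 1.764 -1.622 0.768
vertex 2.802 -2.402 1.5
endloop
endfacet
facet normal -0.775 0.202 -0.599
outer loop
vertex 1.764 -1.622 0.768
vertex 1.718 -2.118 0.66
vertex 1.525 -1.806 1.015
endloop
endfacet
facet normal 0.101 0.749 0.655
outer loop
vertex 1.764 -1.622 0.768
vertex 1.525 -1.806 1.015
vertex 2.802 -2.402 1.5
endloop
endfacet
facet normal -0.775 0.202 -0.599
outer loop
vertex 1.525 -1.806 1.015
vertex 1.718 -2.118 0.66
vertex 1.399 -2.173 1.054
endloop
endfacet
facet normal -0.269 0.193 0.944
outer loop
vertex 1.525 -1.806 1.015
vertex 1.399 -2.173 1.054
vertex 2.802 -2.402 1.5
endloop
endfacet
facet normal -0.775 0.203 -0.599
outer loop
vertex 1.399 -2.173 1.054
vertex 1.718 -2.118 0.66
vertex 1.459 -2.508 0.863
endloop
endfacet
facet normal -0.335 -0.511 0.791
outer loop
vertex 1.399 -2.173 1.054
vertex 1.459 -2.508 0.863
vertex 2.802 -2.402 1.5
endloop
endfacet
facet normal -0.774 0.202 -0.599
outer loop
vertex 1.459 -2.508 0.863
vertex 1.718 -2.118 0.66
vertex 1.671 -2.615 0.553
endloop
endfacet
facet normal -0.061 -0.956 0.288
outer loop
vertex 1.459 -2.508 0.863
vertex 1.671 -2.615 0.553
vertex 2.802 -2.402 1.5
endloop
endfacet
facet normal -0.775 0.202 -0.599
outer loop
vertex 1.671 -2.615 0.553
vertex 1.718 -2.118 0.66
vertex 1.91 -2.431 0.306
endloop
endfacet
facet normal 0.394 -0.878 -0.273
outer loop
vertex 1.671 -2.615 0.553
vertex 1.91 -2.431 0.306
vertex 2.802 -2.402 1.5
endloop
endfacet
facet normal -0.774 0.204 -0.600
outer loop
vertex 1.91 -2.431 0.306
vertex 1.718 -2.118 0.66
vertex 2.037 -2.063 0.267
endloop
endfacet
facet normal 0.762 -0.322 -0.561
outer loop
vertex 1.91 -2.431 0.306
vertex 2.037 -2.063 0.267
vertex 2.802 -2.402 1.5
endloop
endfacet
facet normal -0.774 0.204 -0.600
outer loop
vertex 2.037 -2.063 0.267
vertex 1.718 -2.118 0.66
vertex 1.977 -1.729 0.458
endloop
endfacet
facet normal 0.829 0.383 -0.409
outer loop
vertex 2.037 -2.063 0.267
vertex 1.977 -1.729 0.458
vertex 2.802 -2.402 1.5
endloop
endfacet

endsolid


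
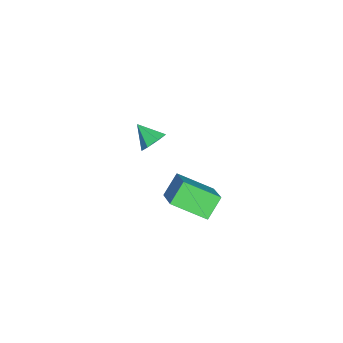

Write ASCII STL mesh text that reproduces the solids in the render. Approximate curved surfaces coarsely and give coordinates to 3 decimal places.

solid 
facet normal 0.410 0.705 -0.579
outer loop
vertex -3.118 -2.018 -0.9
vertex -3.673 -1.449 -0.6
vertex -2.904 -1.649 -0.299
endloop
endfacet
facet normal 0.573 -0.773 0.271
outer loop
vertex -3.118 -2.018 -0.9
vertex -2.904 -1.649 -0.299
vertex -4.267 -2.471 0.24
endloop
endfacet
facet normal 0.410 0.705 -0.579
outer loop
vertex -2.904 -1.649 -0.299
vertex -3.673 -1.449 -0.6
vertex -3.269 -1.129 0.076
endloop
endfacet
facet normal 0.487 -0.260 0.834
outer loop
vertex -2.904 -1.649 -0.299
vertex -3.269 -1.129 0.076
vertex -4.267 -2.471 0.24
endloop
endfacet
facet normal 0.411 0.704 -0.579
outer loop
vertex -3.269 -1.129 0.076
vertex -3.673 -1.449 -0.6
vertex -3.938 -0.85 -0.059
endloop
endfacet
facet normal -0.112 0.202 0.973
outer loop
vertex -3.269 -1.129 0.076
vertex -3.938 -0.85 -0.059
vertex -4.267 -2.471 0.24
endloop
endfacet
facet normal 0.409 0.705 -0.580
outer loop
vertex -3.938 -0.85 -0.059
vertex -3.673 -1.449 -0.6
vertex -4.408 -1.022 -0.6
endloop
endfacet
facet normal -0.768 0.264 0.584
outer loop
vertex -3.938 -0.85 -0.059
vertex -4.408 -1.022 -0.6
vertex -4.267 -2.471 0.24
endloop
endfacet
facet normal 0.409 0.705 -0.580
outer loop
vertex -4.408 -1.022 -0.6
vertex -3.673 -1.449 -0.6
vertex -4.325 -1.516 -1.142
endloop
endfacet
facet normal -0.992 -0.121 -0.042
outer loop
vertex -4.408 -1.022 -0.6
vertex -4.325 -1.516 -1.142
vertex -4.267 -2.471 0.24
endloop
endfacet
facet normal 0.409 0.705 -0.579
outer loop
vertex -4.325 -1.516 -1.142
vertex -3.673 -1.449 -0.6
vertex -3.75 -1.959 -1.275
endloop
endfacet
facet normal -0.611 -0.663 -0.433
outer loop
vertex -4.325 -1.516 -1.142
vertex -3.75 -1.959 -1.275
vertex -4.267 -2.471 0.24
endloop
endfacet
facet normal 0.409 0.705 -0.579
outer loop
vertex -3.75 -1.959 -1.275
vertex -3.673 -1.449 -0.6
vertex -3.118 -2.018 -0.9
endloop
endfacet
facet normal 0.085 -0.952 -0.293
outer loop
vertex -3.75 -1.959 -1.275
vertex -3.118 -2.018 -0.9
vertex -4.267 -2.471 0.24
endloop
endfacet
facet normal -0.781 -0.305 -0.545
outer loop
vertex 1.694 0.727 2.709
vertex 1.663 2.596 1.708
vertex 2.587 0.211 1.718
endloop
endfacet
facet normal 0.015 -0.881 0.472
outer loop
vertex 4.157 0.824 2.812
vertex 1.694 0.727 2.709
vertex 2.587 0.211 1.718
endloop
endfacet
facet normal -0.781 -0.305 -0.544
outer loop
vertex 2.587 0.211 1.718
vertex 1.663 2.596 1.708
vertex 2.555 2.08 0.717
endloop
endfacet
facet normal 0.624 -0.361 -0.693
outer loop
vertex 2.555 2.08 0.717
vertex 4.157 0.824 2.812
vertex 2.587 0.211 1.718
endloop
endfacet
facet normal -0.624 0.361 0.693
outer loop
vertex 1.694 0.727 2.709
vertex 3.233 3.209 2.802
vertex 1.663 2.596 1.708
endloop
endfacet
facet normal 0.015 -0.881 0.472
outer loop
vertex 3.265 1.34 3.803
vertex 1.694 0.727 2.709
vertex 4.157 0.824 2.812
endloop
endfacet
facet normal -0.624 0.361 0.693
outer loop
vertex 3.265 1.34 3.803
vertex 3.233 3.209 2.802
vertex 1.694 0.727 2.709
endloop
endfacet
facet normal -0.015 0.881 -0.472
outer loop
vertex 1.663 2.596 1.708
vertex 3.233 3.209 2.802
vertex 2.555 2.08 0.717
endloop
endfacet
facet normal 0.624 -0.361 -0.693
outer loop
vertex 4.126 2.693 1.811
vertex 4.157 0.824 2.812
vertex 2.555 2.08 0.717
endloop
endfacet
facet normal -0.015 0.881 -0.472
outer loop
vertex 2.555 2.08 0.717
vertex 3.233 3.209 2.802
vertex 4.126 2.693 1.811
endloop
endfacet
facet normal 0.781 0.305 0.545
outer loop
vertex 4.126 2.693 1.811
vertex 3.265 1.34 3.803
vertex 4.157 0.824 2.812
endloop
endfacet
facet normal 0.781 0.305 0.545
outer loop
vertex 3.233 3.209 2.802
vertex 3.265 1.34 3.803
vertex 4.126 2.693 1.811
endloop
endfacet

endsolid


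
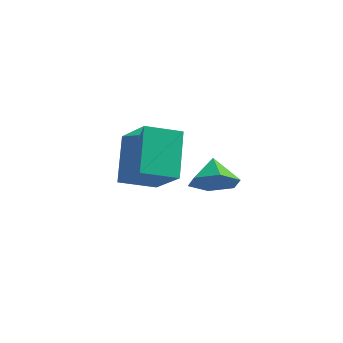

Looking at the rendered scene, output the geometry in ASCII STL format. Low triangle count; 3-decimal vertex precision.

solid 
facet normal 0.261 -0.825 -0.501
outer loop
vertex 3.923 0.958 -1.344
vertex 3.6 1.355 -2.167
vertex 4.523 1.483 -1.897
endloop
endfacet
facet normal 0.444 0.357 0.821
outer loop
vertex 3.923 0.958 -1.344
vertex 4.523 1.483 -1.897
vertex 3.3 2.305 -1.593
endloop
endfacet
facet normal 0.261 -0.826 -0.500
outer loop
vertex 4.523 1.483 -1.897
vertex 3.6 1.355 -2.167
vertex 4.199 1.88 -2.721
endloop
endfacet
facet normal 0.578 0.801 0.159
outer loop
vertex 4.523 1.483 -1.897
vertex 4.199 1.88 -2.721
vertex 3.3 2.305 -1.593
endloop
endfacet
facet normal 0.261 -0.826 -0.500
outer loop
vertex 4.199 1.88 -2.721
vertex 3.6 1.355 -2.167
vertex 3.277 1.752 -2.991
endloop
endfacet
facet normal -0.021 0.930 -0.367
outer loop
vertex 4.199 1.88 -2.721
vertex 3.277 1.752 -2.991
vertex 3.3 2.305 -1.593
endloop
endfacet
facet normal 0.261 -0.826 -0.500
outer loop
vertex 3.277 1.752 -2.991
vertex 3.6 1.355 -2.167
vertex 2.677 1.227 -2.438
endloop
endfacet
facet normal -0.753 0.616 -0.231
outer loop
vertex 3.277 1.752 -2.991
vertex 2.677 1.227 -2.438
vertex 3.3 2.305 -1.593
endloop
endfacet
facet normal 0.261 -0.826 -0.500
outer loop
vertex 2.677 1.227 -2.438
vertex 3.6 1.355 -2.167
vertex 3.001 0.831 -1.614
endloop
endfacet
facet normal -0.885 0.173 0.431
outer loop
vertex 2.677 1.227 -2.438
vertex 3.001 0.831 -1.614
vertex 3.3 2.305 -1.593
endloop
endfacet
facet normal 0.260 -0.826 -0.500
outer loop
vertex 3.001 0.831 -1.614
vertex 3.6 1.355 -2.167
vertex 3.923 0.958 -1.344
endloop
endfacet
facet normal -0.286 0.044 0.957
outer loop
vertex 3.001 0.831 -1.614
vertex 3.923 0.958 -1.344
vertex 3.3 2.305 -1.593
endloop
endfacet
facet normal -0.831 -0.435 0.346
outer loop
vertex 2.257 -3.101 1.549
vertex 1.96 -1.6 2.725
vertex 1.189 -2.194 0.122
endloop
endfacet
facet normal 0.154 -0.778 -0.610
outer loop
vertex 2.36 -1.58 -0.365
vertex 2.257 -3.101 1.549
vertex 1.189 -2.194 0.122
endloop
endfacet
facet normal -0.831 -0.436 0.346
outer loop
vertex 1.189 -2.194 0.122
vertex 1.96 -1.6 2.725
vertex 0.891 -0.694 1.298
endloop
endfacet
facet normal -0.534 0.453 -0.713
outer loop
vertex 0.891 -0.694 1.298
vertex 2.36 -1.58 -0.365
vertex 1.189 -2.194 0.122
endloop
endfacet
facet normal 0.534 -0.453 0.713
outer loop
vertex 2.257 -3.101 1.549
vertex 3.131 -0.986 2.238
vertex 1.96 -1.6 2.725
endloop
endfacet
facet normal 0.155 -0.778 -0.610
outer loop
vertex 3.429 -2.486 1.062
vertex 2.257 -3.101 1.549
vertex 2.36 -1.58 -0.365
endloop
endfacet
facet normal 0.534 -0.453 0.714
outer loop
vertex 3.429 -2.486 1.062
vertex 3.131 -0.986 2.238
vertex 2.257 -3.101 1.549
endloop
endfacet
facet normal -0.154 0.778 0.609
outer loop
vertex 1.96 -1.6 2.725
vertex 3.131 -0.986 2.238
vertex 0.891 -0.694 1.298
endloop
endfacet
facet normal -0.534 0.453 -0.713
outer loop
vertex 2.063 -0.079 0.811
vertex 2.36 -1.58 -0.365
vertex 0.891 -0.694 1.298
endloop
endfacet
facet normal -0.155 0.777 0.610
outer loop
vertex 0.891 -0.694 1.298
vertex 3.131 -0.986 2.238
vertex 2.063 -0.079 0.811
endloop
endfacet
facet normal 0.831 0.436 -0.346
outer loop
vertex 2.063 -0.079 0.811
vertex 3.429 -2.486 1.062
vertex 2.36 -1.58 -0.365
endloop
endfacet
facet normal 0.831 0.436 -0.345
outer loop
vertex 3.131 -0.986 2.238
vertex 3.429 -2.486 1.062
vertex 2.063 -0.079 0.811
endloop
endfacet

endsolid


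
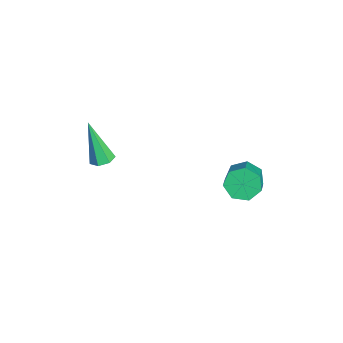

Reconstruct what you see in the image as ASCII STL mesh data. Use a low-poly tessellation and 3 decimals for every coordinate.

solid 
facet normal 0.261 0.229 -0.938
outer loop
vertex 0.287 -2.95 1.348
vertex -0.179 -2.759 1.265
vertex 0.237 -2.52 1.439
endloop
endfacet
facet normal 0.872 -0.002 0.489
outer loop
vertex 0.287 -2.95 1.348
vertex 0.237 -2.52 1.439
vertex -0.681 -3.201 3.075
endloop
endfacet
facet normal 0.261 0.229 -0.938
outer loop
vertex 0.237 -2.52 1.439
vertex -0.179 -2.759 1.265
vertex -0.126 -2.27 1.399
endloop
endfacet
facet normal 0.435 0.718 0.543
outer loop
vertex 0.237 -2.52 1.439
vertex -0.126 -2.27 1.399
vertex -0.681 -3.201 3.075
endloop
endfacet
facet normal 0.261 0.229 -0.938
outer loop
vertex -0.126 -2.27 1.399
vertex -0.179 -2.759 1.265
vertex -0.529 -2.388 1.258
endloop
endfacet
facet normal -0.374 0.858 0.352
outer loop
vertex -0.126 -2.27 1.399
vertex -0.529 -2.388 1.258
vertex -0.681 -3.201 3.075
endloop
endfacet
facet normal 0.260 0.228 -0.938
outer loop
vertex -0.529 -2.388 1.258
vertex -0.179 -2.759 1.265
vertex -0.668 -2.786 1.123
endloop
endfacet
facet normal -0.949 0.311 0.060
outer loop
vertex -0.529 -2.388 1.258
vertex -0.668 -2.786 1.123
vertex -0.681 -3.201 3.075
endloop
endfacet
facet normal 0.260 0.231 -0.938
outer loop
vertex -0.668 -2.786 1.123
vertex -0.179 -2.759 1.265
vertex -0.438 -3.163 1.094
endloop
endfacet
facet normal -0.852 -0.511 -0.114
outer loop
vertex -0.668 -2.786 1.123
vertex -0.438 -3.163 1.094
vertex -0.681 -3.201 3.075
endloop
endfacet
facet normal 0.260 0.230 -0.938
outer loop
vertex -0.438 -3.163 1.094
vertex -0.179 -2.759 1.265
vertex -0.013 -3.236 1.194
endloop
endfacet
facet normal -0.160 -0.986 -0.039
outer loop
vertex -0.438 -3.163 1.094
vertex -0.013 -3.236 1.194
vertex -0.681 -3.201 3.075
endloop
endfacet
facet normal 0.261 0.230 -0.937
outer loop
vertex -0.013 -3.236 1.194
vertex -0.179 -2.759 1.265
vertex 0.287 -2.95 1.348
endloop
endfacet
facet normal 0.607 -0.761 0.230
outer loop
vertex -0.013 -3.236 1.194
vertex 0.287 -2.95 1.348
vertex -0.681 -3.201 3.075
endloop
endfacet
facet normal -0.805 0.193 -0.561
outer loop
vertex 2.515 2.367 1.373
vertex 2.094 2.197 1.918
vertex 2.365 2.831 1.748
endloop
endfacet
facet normal 0.541 0.627 -0.560
outer loop
vertex 2.515 2.367 1.373
vertex 2.365 2.831 1.748
vertex 3.408 2.152 1.996
endloop
endfacet
facet normal 0.542 0.629 -0.558
outer loop
vertex 3.408 2.152 1.996
vertex 2.365 2.831 1.748
vertex 3.257 2.616 2.372
endloop
endfacet
facet normal 0.804 -0.193 0.562
outer loop
vertex 3.408 2.152 1.996
vertex 3.257 2.616 2.372
vertex 2.986 1.983 2.542
endloop
endfacet
facet normal -0.804 0.193 -0.562
outer loop
vertex 2.365 2.831 1.748
vertex 2.094 2.197 1.918
vertex 2.01 2.818 2.252
endloop
endfacet
facet normal 0.147 0.981 0.129
outer loop
vertex 2.365 2.831 1.748
vertex 2.01 2.818 2.252
vertex 3.257 2.616 2.372
endloop
endfacet
facet normal 0.147 0.981 0.126
outer loop
vertex 3.257 2.616 2.372
vertex 2.01 2.818 2.252
vertex 2.903 2.604 2.876
endloop
endfacet
facet normal 0.805 -0.194 0.561
outer loop
vertex 3.257 2.616 2.372
vertex 2.903 2.604 2.876
vertex 2.986 1.983 2.542
endloop
endfacet
facet normal -0.804 0.194 -0.562
outer loop
vertex 2.01 2.818 2.252
vertex 2.094 2.197 1.918
vertex 1.718 2.338 2.504
endloop
endfacet
facet normal -0.359 0.596 0.718
outer loop
vertex 2.01 2.818 2.252
vertex 1.718 2.338 2.504
vertex 2.903 2.604 2.876
endloop
endfacet
facet normal -0.359 0.595 0.719
outer loop
vertex 2.903 2.604 2.876
vertex 1.718 2.338 2.504
vertex 2.611 2.123 3.128
endloop
endfacet
facet normal 0.805 -0.194 0.561
outer loop
vertex 2.903 2.604 2.876
vertex 2.611 2.123 3.128
vertex 2.986 1.983 2.542
endloop
endfacet
facet normal -0.804 0.194 -0.562
outer loop
vertex 1.718 2.338 2.504
vertex 2.094 2.197 1.918
vertex 1.709 1.752 2.315
endloop
endfacet
facet normal -0.594 -0.239 0.768
outer loop
vertex 1.718 2.338 2.504
vertex 1.709 1.752 2.315
vertex 2.611 2.123 3.128
endloop
endfacet
facet normal -0.594 -0.239 0.768
outer loop
vertex 2.611 2.123 3.128
vertex 1.709 1.752 2.315
vertex 2.602 1.537 2.939
endloop
endfacet
facet normal 0.805 -0.193 0.561
outer loop
vertex 2.611 2.123 3.128
vertex 2.602 1.537 2.939
vertex 2.986 1.983 2.542
endloop
endfacet
facet normal -0.804 0.194 -0.562
outer loop
vertex 1.709 1.752 2.315
vertex 2.094 2.197 1.918
vertex 1.99 1.501 1.827
endloop
endfacet
facet normal -0.382 -0.893 0.239
outer loop
vertex 1.709 1.752 2.315
vertex 1.99 1.501 1.827
vertex 2.602 1.537 2.939
endloop
endfacet
facet normal -0.383 -0.892 0.239
outer loop
vertex 2.602 1.537 2.939
vertex 1.99 1.501 1.827
vertex 2.882 1.286 2.451
endloop
endfacet
facet normal 0.805 -0.193 0.561
outer loop
vertex 2.602 1.537 2.939
vertex 2.882 1.286 2.451
vertex 2.986 1.983 2.542
endloop
endfacet
facet normal -0.804 0.194 -0.562
outer loop
vertex 1.99 1.501 1.827
vertex 2.094 2.197 1.918
vertex 2.349 1.775 1.408
endloop
endfacet
facet normal 0.118 -0.874 -0.470
outer loop
vertex 1.99 1.501 1.827
vertex 2.349 1.775 1.408
vertex 2.882 1.286 2.451
endloop
endfacet
facet normal 0.118 -0.875 -0.470
outer loop
vertex 2.882 1.286 2.451
vertex 2.349 1.775 1.408
vertex 3.241 1.56 2.031
endloop
endfacet
facet normal 0.805 -0.193 0.562
outer loop
vertex 2.882 1.286 2.451
vertex 3.241 1.56 2.031
vertex 2.986 1.983 2.542
endloop
endfacet
facet normal -0.805 0.192 -0.562
outer loop
vertex 2.349 1.775 1.408
vertex 2.094 2.197 1.918
vertex 2.515 2.367 1.373
endloop
endfacet
facet normal 0.529 -0.197 -0.825
outer loop
vertex 2.349 1.775 1.408
vertex 2.515 2.367 1.373
vertex 3.241 1.56 2.031
endloop
endfacet
facet normal 0.528 -0.198 -0.826
outer loop
vertex 3.241 1.56 2.031
vertex 2.515 2.367 1.373
vertex 3.408 2.152 1.996
endloop
endfacet
facet normal 0.804 -0.194 0.562
outer loop
vertex 3.241 1.56 2.031
vertex 3.408 2.152 1.996
vertex 2.986 1.983 2.542
endloop
endfacet

endsolid


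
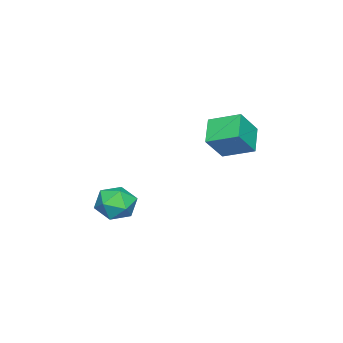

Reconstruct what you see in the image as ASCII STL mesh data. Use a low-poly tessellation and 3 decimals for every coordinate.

solid 
facet normal -0.615 0.233 -0.754
outer loop
vertex 2.227 4.326 1.043
vertex 3.358 4.709 0.239
vertex 2.337 2.858 0.499
endloop
endfacet
facet normal -0.786 -0.266 0.559
outer loop
vertex 3.302 2.491 1.681
vertex 2.227 4.326 1.043
vertex 2.337 2.858 0.499
endloop
endfacet
facet normal -0.615 0.233 -0.753
outer loop
vertex 2.337 2.858 0.499
vertex 3.358 4.709 0.239
vertex 3.468 3.241 -0.306
endloop
endfacet
facet normal 0.070 -0.935 -0.347
outer loop
vertex 3.468 3.241 -0.306
vertex 3.302 2.491 1.681
vertex 2.337 2.858 0.499
endloop
endfacet
facet normal -0.070 0.935 0.347
outer loop
vertex 2.227 4.326 1.043
vertex 4.323 4.342 1.421
vertex 3.358 4.709 0.239
endloop
endfacet
facet normal -0.786 -0.266 0.558
outer loop
vertex 3.192 3.959 2.226
vertex 2.227 4.326 1.043
vertex 3.302 2.491 1.681
endloop
endfacet
facet normal -0.070 0.935 0.347
outer loop
vertex 3.192 3.959 2.226
vertex 4.323 4.342 1.421
vertex 2.227 4.326 1.043
endloop
endfacet
facet normal 0.786 0.266 -0.559
outer loop
vertex 3.358 4.709 0.239
vertex 4.323 4.342 1.421
vertex 3.468 3.241 -0.306
endloop
endfacet
facet normal 0.070 -0.935 -0.347
outer loop
vertex 4.433 2.874 0.877
vertex 3.302 2.491 1.681
vertex 3.468 3.241 -0.306
endloop
endfacet
facet normal 0.786 0.266 -0.558
outer loop
vertex 3.468 3.241 -0.306
vertex 4.323 4.342 1.421
vertex 4.433 2.874 0.877
endloop
endfacet
facet normal 0.615 -0.234 0.753
outer loop
vertex 4.433 2.874 0.877
vertex 3.192 3.959 2.226
vertex 3.302 2.491 1.681
endloop
endfacet
facet normal 0.615 -0.233 0.753
outer loop
vertex 4.323 4.342 1.421
vertex 3.192 3.959 2.226
vertex 4.433 2.874 0.877
endloop
endfacet
facet normal -0.626 0.711 -0.319
outer loop
vertex 3.731 -0.996 -4.7
vertex 2.917 -1.542 -4.319
vertex 3.408 -0.837 -3.712
endloop
endfacet
facet normal 0.011 0.988 -0.156
outer loop
vertex 3.731 -0.996 -4.7
vertex 3.408 -0.837 -3.712
vertex 4.436 -0.882 -3.928
endloop
endfacet
facet normal 0.502 0.662 -0.556
outer loop
vertex 3.731 -0.996 -4.7
vertex 4.436 -0.882 -3.928
vertex 4.58 -1.614 -4.669
endloop
endfacet
facet normal 0.169 0.184 -0.968
outer loop
vertex 3.731 -0.996 -4.7
vertex 4.58 -1.614 -4.669
vertex 3.642 -2.022 -4.91
endloop
endfacet
facet normal -0.528 0.214 -0.822
outer loop
vertex 3.731 -0.996 -4.7
vertex 3.642 -2.022 -4.91
vertex 2.917 -1.542 -4.319
endloop
endfacet
facet normal 0.148 0.836 0.529
outer loop
vertex 4.436 -0.882 -3.928
vertex 3.408 -0.837 -3.712
vertex 4.058 -1.358 -3.07
endloop
endfacet
facet normal -0.883 0.388 0.264
outer loop
vertex 3.408 -0.837 -3.712
vertex 2.917 -1.542 -4.319
vertex 3.12 -1.766 -3.311
endloop
endfacet
facet normal -0.724 -0.416 -0.550
outer loop
vertex 2.917 -1.542 -4.319
vertex 3.642 -2.022 -4.91
vertex 3.264 -2.498 -4.052
endloop
endfacet
facet normal 0.405 -0.465 -0.787
outer loop
vertex 3.642 -2.022 -4.91
vertex 4.58 -1.614 -4.669
vertex 4.292 -2.543 -4.268
endloop
endfacet
facet normal 0.943 0.309 -0.121
outer loop
vertex 4.58 -1.614 -4.669
vertex 4.436 -0.882 -3.928
vertex 4.783 -1.838 -3.661
endloop
endfacet
facet normal -0.169 -0.184 0.968
outer loop
vertex 3.969 -2.384 -3.28
vertex 4.058 -1.358 -3.07
vertex 3.12 -1.766 -3.311
endloop
endfacet
facet normal -0.502 -0.662 0.556
outer loop
vertex 3.969 -2.384 -3.28
vertex 3.12 -1.766 -3.311
vertex 3.264 -2.498 -4.052
endloop
endfacet
facet normal -0.011 -0.988 0.156
outer loop
vertex 3.969 -2.384 -3.28
vertex 3.264 -2.498 -4.052
vertex 4.292 -2.543 -4.268
endloop
endfacet
facet normal 0.626 -0.711 0.319
outer loop
vertex 3.969 -2.384 -3.28
vertex 4.292 -2.543 -4.268
vertex 4.783 -1.838 -3.661
endloop
endfacet
facet normal 0.528 -0.214 0.822
outer loop
vertex 3.969 -2.384 -3.28
vertex 4.783 -1.838 -3.661
vertex 4.058 -1.358 -3.07
endloop
endfacet
facet normal -0.405 0.465 0.787
outer loop
vertex 3.12 -1.766 -3.311
vertex 4.058 -1.358 -3.07
vertex 3.408 -0.837 -3.712
endloop
endfacet
facet normal -0.943 -0.309 0.121
outer loop
vertex 3.264 -2.498 -4.052
vertex 3.12 -1.766 -3.311
vertex 2.917 -1.542 -4.319
endloop
endfacet
facet normal -0.148 -0.836 -0.529
outer loop
vertex 4.292 -2.543 -4.268
vertex 3.264 -2.498 -4.052
vertex 3.642 -2.022 -4.91
endloop
endfacet
facet normal 0.883 -0.388 -0.264
outer loop
vertex 4.783 -1.838 -3.661
vertex 4.292 -2.543 -4.268
vertex 4.58 -1.614 -4.669
endloop
endfacet
facet normal 0.724 0.416 0.550
outer loop
vertex 4.058 -1.358 -3.07
vertex 4.783 -1.838 -3.661
vertex 4.436 -0.882 -3.928
endloop
endfacet

endsolid


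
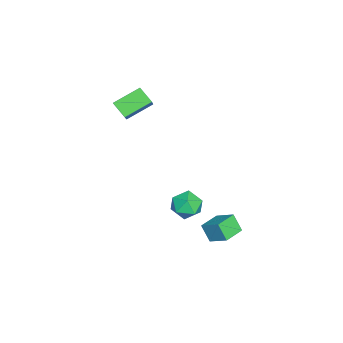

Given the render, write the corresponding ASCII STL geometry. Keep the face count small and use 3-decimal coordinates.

solid 
facet normal -0.439 -0.675 0.593
outer loop
vertex -2.099 -2.37 3.977
vertex -2.785 -1.432 4.537
vertex -3.019 -2.529 3.116
endloop
endfacet
facet normal 0.532 -0.727 -0.434
outer loop
vertex -2.655 -1.968 2.623
vertex -2.099 -2.37 3.977
vertex -3.019 -2.529 3.116
endloop
endfacet
facet normal -0.440 -0.674 0.593
outer loop
vertex -3.019 -2.529 3.116
vertex -2.785 -1.432 4.537
vertex -3.705 -1.59 3.675
endloop
endfacet
facet normal -0.724 -0.126 -0.678
outer loop
vertex -3.705 -1.59 3.675
vertex -2.655 -1.968 2.623
vertex -3.019 -2.529 3.116
endloop
endfacet
facet normal 0.725 0.125 0.678
outer loop
vertex -2.099 -2.37 3.977
vertex -2.421 -0.871 4.044
vertex -2.785 -1.432 4.537
endloop
endfacet
facet normal 0.532 -0.727 -0.434
outer loop
vertex -1.735 -1.81 3.485
vertex -2.099 -2.37 3.977
vertex -2.655 -1.968 2.623
endloop
endfacet
facet normal 0.724 0.125 0.678
outer loop
vertex -1.735 -1.81 3.485
vertex -2.421 -0.871 4.044
vertex -2.099 -2.37 3.977
endloop
endfacet
facet normal -0.532 0.727 0.434
outer loop
vertex -2.785 -1.432 4.537
vertex -2.421 -0.871 4.044
vertex -3.705 -1.59 3.675
endloop
endfacet
facet normal -0.724 -0.125 -0.678
outer loop
vertex -3.341 -1.03 3.183
vertex -2.655 -1.968 2.623
vertex -3.705 -1.59 3.675
endloop
endfacet
facet normal -0.532 0.727 0.434
outer loop
vertex -3.705 -1.59 3.675
vertex -2.421 -0.871 4.044
vertex -3.341 -1.03 3.183
endloop
endfacet
facet normal 0.439 0.675 -0.593
outer loop
vertex -3.341 -1.03 3.183
vertex -1.735 -1.81 3.485
vertex -2.655 -1.968 2.623
endloop
endfacet
facet normal 0.439 0.674 -0.594
outer loop
vertex -2.421 -0.871 4.044
vertex -1.735 -1.81 3.485
vertex -3.341 -1.03 3.183
endloop
endfacet
facet normal -0.282 -0.466 0.838
outer loop
vertex 2.568 2.759 1.352
vertex 1.756 3.189 1.318
vertex 2.216 2.053 0.841
endloop
endfacet
facet normal 0.883 -0.467 0.037
outer loop
vertex 2.444 2.431 0.162
vertex 2.568 2.759 1.352
vertex 2.216 2.053 0.841
endloop
endfacet
facet normal -0.282 -0.466 0.839
outer loop
vertex 2.216 2.053 0.841
vertex 1.756 3.189 1.318
vertex 1.403 2.483 0.807
endloop
endfacet
facet normal -0.374 -0.751 -0.544
outer loop
vertex 1.403 2.483 0.807
vertex 2.444 2.431 0.162
vertex 2.216 2.053 0.841
endloop
endfacet
facet normal 0.375 0.751 0.544
outer loop
vertex 2.568 2.759 1.352
vertex 1.984 3.567 0.639
vertex 1.756 3.189 1.318
endloop
endfacet
facet normal 0.883 -0.468 0.037
outer loop
vertex 2.797 3.137 0.673
vertex 2.568 2.759 1.352
vertex 2.444 2.431 0.162
endloop
endfacet
facet normal 0.374 0.751 0.544
outer loop
vertex 2.797 3.137 0.673
vertex 1.984 3.567 0.639
vertex 2.568 2.759 1.352
endloop
endfacet
facet normal -0.883 0.468 -0.036
outer loop
vertex 1.756 3.189 1.318
vertex 1.984 3.567 0.639
vertex 1.403 2.483 0.807
endloop
endfacet
facet normal -0.375 -0.751 -0.544
outer loop
vertex 1.632 2.861 0.128
vertex 2.444 2.431 0.162
vertex 1.403 2.483 0.807
endloop
endfacet
facet normal -0.883 0.468 -0.038
outer loop
vertex 1.403 2.483 0.807
vertex 1.984 3.567 0.639
vertex 1.632 2.861 0.128
endloop
endfacet
facet normal 0.282 0.466 -0.839
outer loop
vertex 1.632 2.861 0.128
vertex 2.797 3.137 0.673
vertex 2.444 2.431 0.162
endloop
endfacet
facet normal 0.282 0.466 -0.838
outer loop
vertex 1.984 3.567 0.639
vertex 2.797 3.137 0.673
vertex 1.632 2.861 0.128
endloop
endfacet
facet normal -0.651 0.551 0.522
outer loop
vertex -0.33 1.595 0.082
vertex -0.88 1.26 -0.251
vertex -0.612 0.991 0.367
endloop
endfacet
facet normal -0.052 0.446 0.894
outer loop
vertex -0.33 1.595 0.082
vertex -0.612 0.991 0.367
vertex 0.107 1.087 0.361
endloop
endfacet
facet normal 0.493 0.704 0.511
outer loop
vertex -0.33 1.595 0.082
vertex 0.107 1.087 0.361
vertex 0.283 1.416 -0.262
endloop
endfacet
facet normal 0.229 0.969 -0.097
outer loop
vertex -0.33 1.595 0.082
vertex 0.283 1.416 -0.262
vertex -0.326 1.522 -0.64
endloop
endfacet
facet normal -0.477 0.874 -0.091
outer loop
vertex -0.33 1.595 0.082
vertex -0.326 1.522 -0.64
vertex -0.88 1.26 -0.251
endloop
endfacet
facet normal 0.042 -0.258 0.965
outer loop
vertex 0.107 1.087 0.361
vertex -0.612 0.991 0.367
vertex -0.174 0.438 0.2
endloop
endfacet
facet normal -0.927 -0.089 0.364
outer loop
vertex -0.612 0.991 0.367
vertex -0.88 1.26 -0.251
vertex -0.783 0.544 -0.178
endloop
endfacet
facet normal -0.646 0.435 -0.627
outer loop
vertex -0.88 1.26 -0.251
vertex -0.326 1.522 -0.64
vertex -0.607 0.873 -0.801
endloop
endfacet
facet normal 0.498 0.587 -0.638
outer loop
vertex -0.326 1.522 -0.64
vertex 0.283 1.416 -0.262
vertex 0.112 0.969 -0.807
endloop
endfacet
facet normal 0.924 0.161 0.346
outer loop
vertex 0.283 1.416 -0.262
vertex 0.107 1.087 0.361
vertex 0.38 0.7 -0.189
endloop
endfacet
facet normal -0.229 -0.969 0.097
outer loop
vertex -0.17 0.365 -0.522
vertex -0.174 0.438 0.2
vertex -0.783 0.544 -0.178
endloop
endfacet
facet normal -0.493 -0.704 -0.511
outer loop
vertex -0.17 0.365 -0.522
vertex -0.783 0.544 -0.178
vertex -0.607 0.873 -0.801
endloop
endfacet
facet normal 0.052 -0.446 -0.894
outer loop
vertex -0.17 0.365 -0.522
vertex -0.607 0.873 -0.801
vertex 0.112 0.969 -0.807
endloop
endfacet
facet normal 0.651 -0.551 -0.522
outer loop
vertex -0.17 0.365 -0.522
vertex 0.112 0.969 -0.807
vertex 0.38 0.7 -0.189
endloop
endfacet
facet normal 0.477 -0.874 0.091
outer loop
vertex -0.17 0.365 -0.522
vertex 0.38 0.7 -0.189
vertex -0.174 0.438 0.2
endloop
endfacet
facet normal -0.498 -0.587 0.638
outer loop
vertex -0.783 0.544 -0.178
vertex -0.174 0.438 0.2
vertex -0.612 0.991 0.367
endloop
endfacet
facet normal -0.924 -0.161 -0.346
outer loop
vertex -0.607 0.873 -0.801
vertex -0.783 0.544 -0.178
vertex -0.88 1.26 -0.251
endloop
endfacet
facet normal -0.042 0.258 -0.965
outer loop
vertex 0.112 0.969 -0.807
vertex -0.607 0.873 -0.801
vertex -0.326 1.522 -0.64
endloop
endfacet
facet normal 0.927 0.089 -0.364
outer loop
vertex 0.38 0.7 -0.189
vertex 0.112 0.969 -0.807
vertex 0.283 1.416 -0.262
endloop
endfacet
facet normal 0.646 -0.435 0.627
outer loop
vertex -0.174 0.438 0.2
vertex 0.38 0.7 -0.189
vertex 0.107 1.087 0.361
endloop
endfacet

endsolid


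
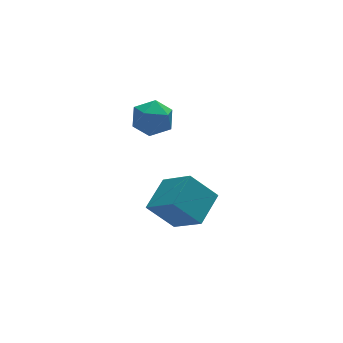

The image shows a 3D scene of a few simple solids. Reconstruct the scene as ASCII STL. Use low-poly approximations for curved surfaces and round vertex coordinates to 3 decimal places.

solid 
facet normal -0.898 0.013 0.440
outer loop
vertex 1.9 -1.474 3.368
vertex 2.375 -1.729 4.344
vertex 2.246 -0.662 4.049
endloop
endfacet
facet normal -0.877 0.467 -0.111
outer loop
vertex 1.9 -1.474 3.368
vertex 2.246 -0.662 4.049
vertex 2.426 -0.584 2.952
endloop
endfacet
facet normal -0.711 0.094 -0.697
outer loop
vertex 1.9 -1.474 3.368
vertex 2.426 -0.584 2.952
vertex 2.666 -1.603 2.569
endloop
endfacet
facet normal -0.629 -0.589 -0.508
outer loop
vertex 1.9 -1.474 3.368
vertex 2.666 -1.603 2.569
vertex 2.634 -2.311 3.43
endloop
endfacet
facet normal -0.744 -0.638 0.196
outer loop
vertex 1.9 -1.474 3.368
vertex 2.634 -2.311 3.43
vertex 2.375 -1.729 4.344
endloop
endfacet
facet normal -0.353 0.936 0.009
outer loop
vertex 2.426 -0.584 2.952
vertex 2.246 -0.662 4.049
vertex 3.226 -0.289 3.67
endloop
endfacet
facet normal -0.386 0.202 0.900
outer loop
vertex 2.246 -0.662 4.049
vertex 2.375 -1.729 4.344
vertex 3.194 -0.997 4.531
endloop
endfacet
facet normal -0.138 -0.853 0.504
outer loop
vertex 2.375 -1.729 4.344
vertex 2.634 -2.311 3.43
vertex 3.434 -2.016 4.148
endloop
endfacet
facet normal 0.049 -0.772 -0.633
outer loop
vertex 2.634 -2.311 3.43
vertex 2.666 -1.603 2.569
vertex 3.614 -1.938 3.051
endloop
endfacet
facet normal -0.083 0.333 -0.939
outer loop
vertex 2.666 -1.603 2.569
vertex 2.426 -0.584 2.952
vertex 3.485 -0.871 2.756
endloop
endfacet
facet normal 0.629 0.589 0.508
outer loop
vertex 3.96 -1.126 3.732
vertex 3.226 -0.289 3.67
vertex 3.194 -0.997 4.531
endloop
endfacet
facet normal 0.711 -0.094 0.697
outer loop
vertex 3.96 -1.126 3.732
vertex 3.194 -0.997 4.531
vertex 3.434 -2.016 4.148
endloop
endfacet
facet normal 0.877 -0.467 0.111
outer loop
vertex 3.96 -1.126 3.732
vertex 3.434 -2.016 4.148
vertex 3.614 -1.938 3.051
endloop
endfacet
facet normal 0.898 -0.013 -0.440
outer loop
vertex 3.96 -1.126 3.732
vertex 3.614 -1.938 3.051
vertex 3.485 -0.871 2.756
endloop
endfacet
facet normal 0.744 0.638 -0.196
outer loop
vertex 3.96 -1.126 3.732
vertex 3.485 -0.871 2.756
vertex 3.226 -0.289 3.67
endloop
endfacet
facet normal -0.049 0.772 0.633
outer loop
vertex 3.194 -0.997 4.531
vertex 3.226 -0.289 3.67
vertex 2.246 -0.662 4.049
endloop
endfacet
facet normal 0.083 -0.333 0.939
outer loop
vertex 3.434 -2.016 4.148
vertex 3.194 -0.997 4.531
vertex 2.375 -1.729 4.344
endloop
endfacet
facet normal 0.353 -0.936 -0.009
outer loop
vertex 3.614 -1.938 3.051
vertex 3.434 -2.016 4.148
vertex 2.634 -2.311 3.43
endloop
endfacet
facet normal 0.386 -0.202 -0.900
outer loop
vertex 3.485 -0.871 2.756
vertex 3.614 -1.938 3.051
vertex 2.666 -1.603 2.569
endloop
endfacet
facet normal 0.138 0.853 -0.504
outer loop
vertex 3.226 -0.289 3.67
vertex 3.485 -0.871 2.756
vertex 2.426 -0.584 2.952
endloop
endfacet
facet normal -0.636 0.273 0.722
outer loop
vertex 2.966 -3.946 -0.603
vertex 4.273 -2.699 0.076
vertex 2.173 -2.421 -1.877
endloop
endfacet
facet normal -0.677 -0.646 -0.352
outer loop
vertex 3.387 -2.941 -3.256
vertex 2.966 -3.946 -0.603
vertex 2.173 -2.421 -1.877
endloop
endfacet
facet normal -0.636 0.272 0.722
outer loop
vertex 2.173 -2.421 -1.877
vertex 4.273 -2.699 0.076
vertex 3.479 -1.173 -1.198
endloop
endfacet
facet normal -0.371 0.712 -0.595
outer loop
vertex 3.479 -1.173 -1.198
vertex 3.387 -2.941 -3.256
vertex 2.173 -2.421 -1.877
endloop
endfacet
facet normal 0.371 -0.713 0.595
outer loop
vertex 2.966 -3.946 -0.603
vertex 5.487 -3.219 -1.303
vertex 4.273 -2.699 0.076
endloop
endfacet
facet normal -0.677 -0.646 -0.352
outer loop
vertex 4.181 -4.467 -1.982
vertex 2.966 -3.946 -0.603
vertex 3.387 -2.941 -3.256
endloop
endfacet
facet normal 0.371 -0.712 0.596
outer loop
vertex 4.181 -4.467 -1.982
vertex 5.487 -3.219 -1.303
vertex 2.966 -3.946 -0.603
endloop
endfacet
facet normal 0.677 0.646 0.352
outer loop
vertex 4.273 -2.699 0.076
vertex 5.487 -3.219 -1.303
vertex 3.479 -1.173 -1.198
endloop
endfacet
facet normal -0.370 0.713 -0.596
outer loop
vertex 4.694 -1.694 -2.577
vertex 3.387 -2.941 -3.256
vertex 3.479 -1.173 -1.198
endloop
endfacet
facet normal 0.677 0.646 0.352
outer loop
vertex 3.479 -1.173 -1.198
vertex 5.487 -3.219 -1.303
vertex 4.694 -1.694 -2.577
endloop
endfacet
facet normal 0.635 -0.273 -0.722
outer loop
vertex 4.694 -1.694 -2.577
vertex 4.181 -4.467 -1.982
vertex 3.387 -2.941 -3.256
endloop
endfacet
facet normal 0.636 -0.273 -0.722
outer loop
vertex 5.487 -3.219 -1.303
vertex 4.181 -4.467 -1.982
vertex 4.694 -1.694 -2.577
endloop
endfacet

endsolid
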